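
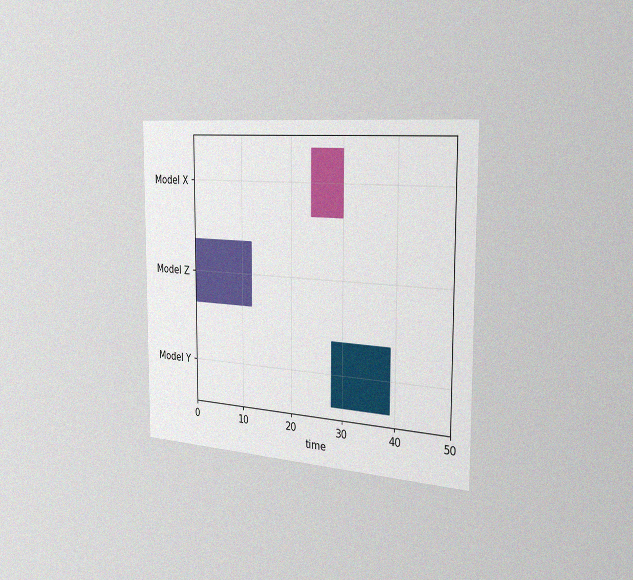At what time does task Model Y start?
The chart is viewed slightly from the right, with some photo noise. The Model Y bar begins at t=28.

28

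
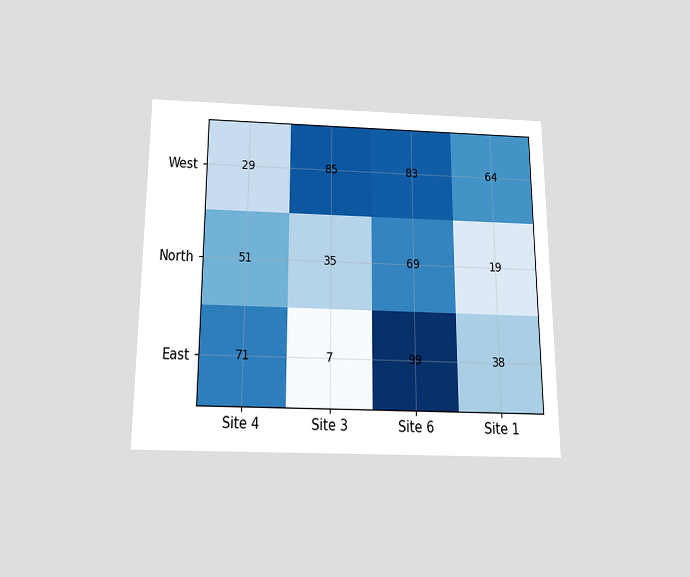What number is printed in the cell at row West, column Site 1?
64

The chart is viewed slightly from below. The (West, Site 1) cell reads 64.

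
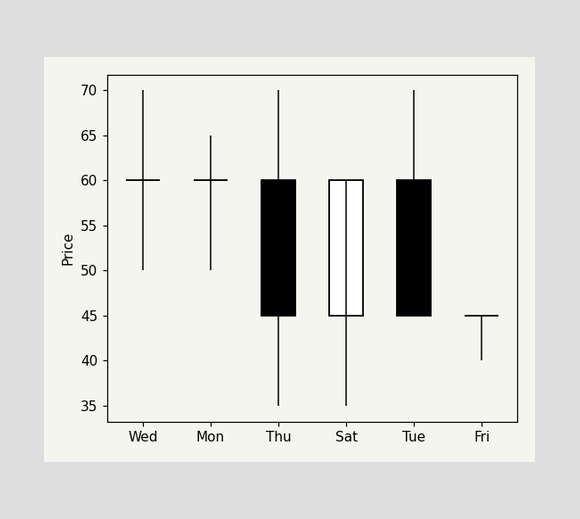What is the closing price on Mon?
The Mon candle closes at 60.

60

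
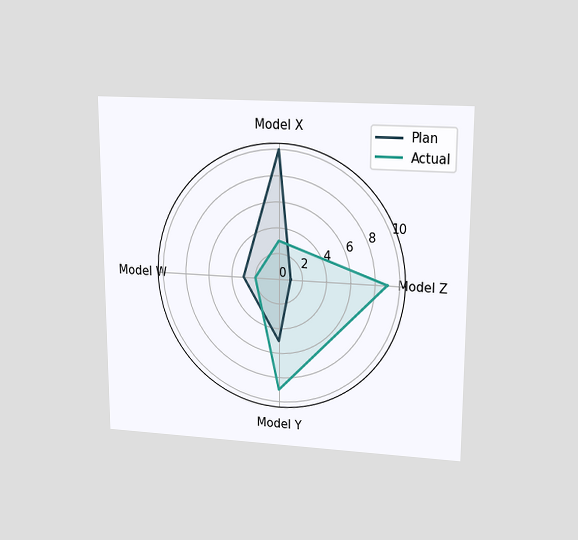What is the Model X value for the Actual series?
The chart is viewed at a slight angle. On the Model X axis, Actual reaches 3.

3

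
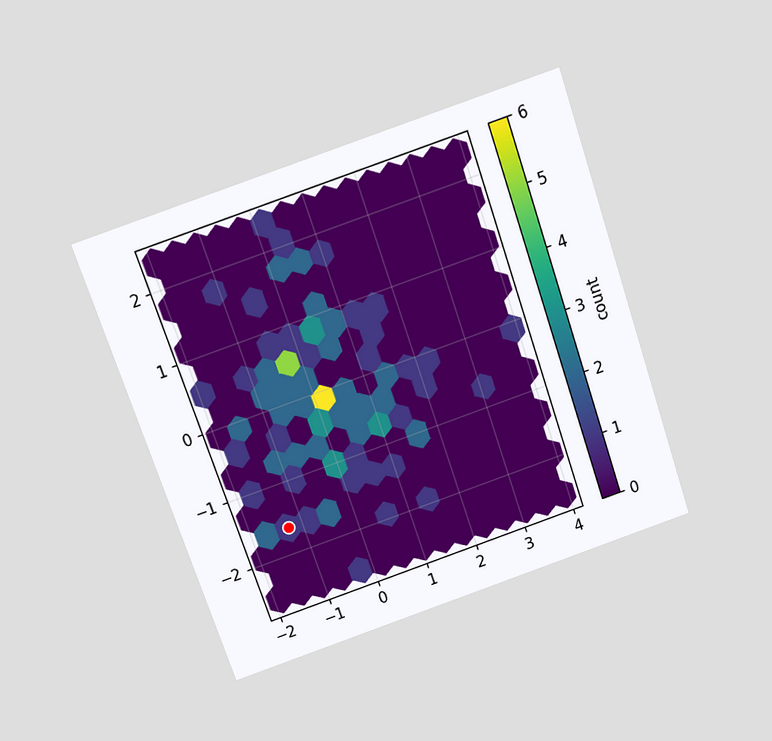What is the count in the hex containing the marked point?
1

The chart is tilted about 19° counter-clockwise and viewed slightly from above. The marked hex reads 1 on the colorbar.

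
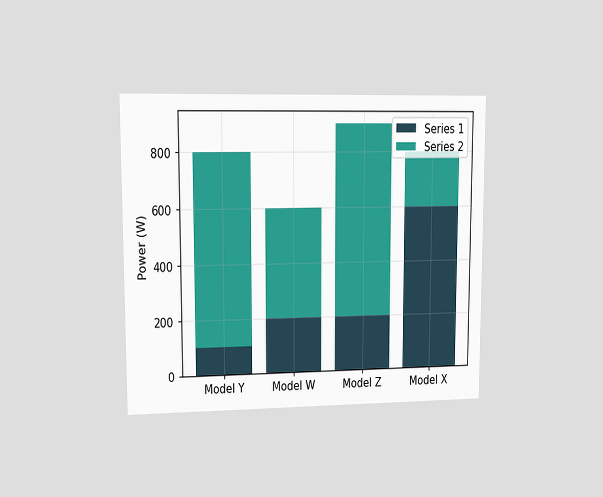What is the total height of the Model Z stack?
The chart is viewed at a slight angle. The Model Z stack's top reaches 900W on the y-axis.

900W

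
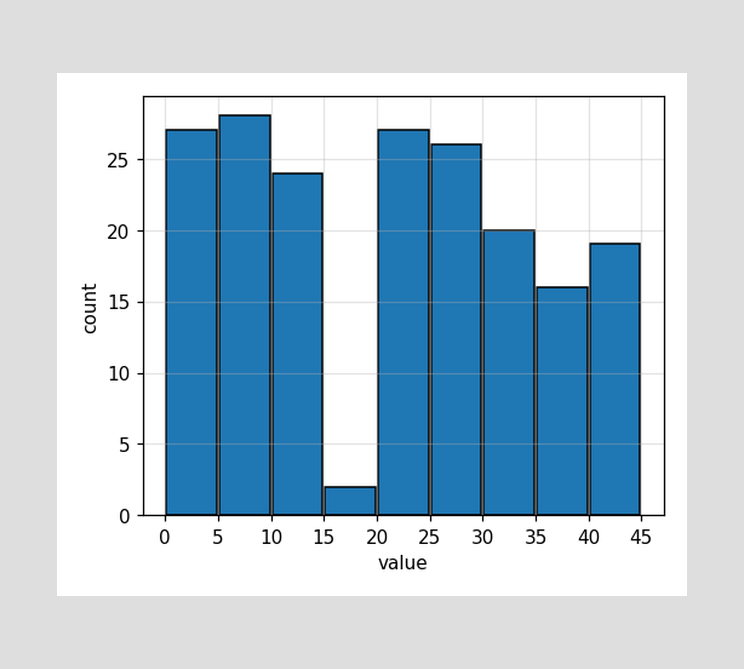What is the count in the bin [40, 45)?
The [40, 45) bin has height 19.

19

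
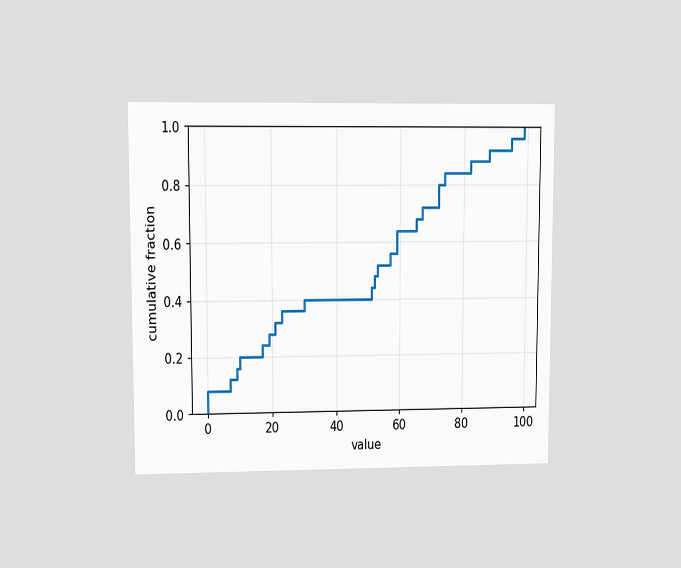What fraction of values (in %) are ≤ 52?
The chart is viewed at a slight angle. At x=52 the ECDF step is at 48%.

48%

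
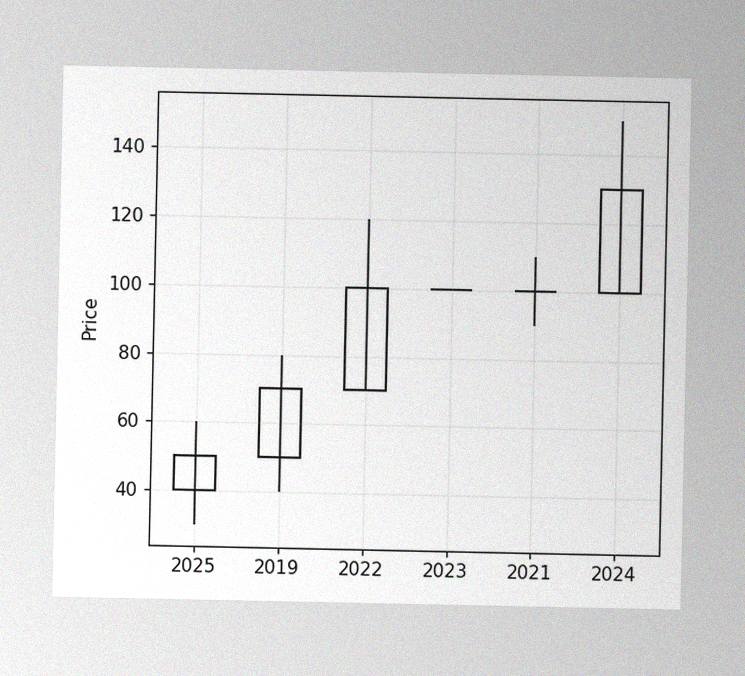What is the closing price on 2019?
The image has some photo noise and uneven lighting. The 2019 candle closes at 70.

70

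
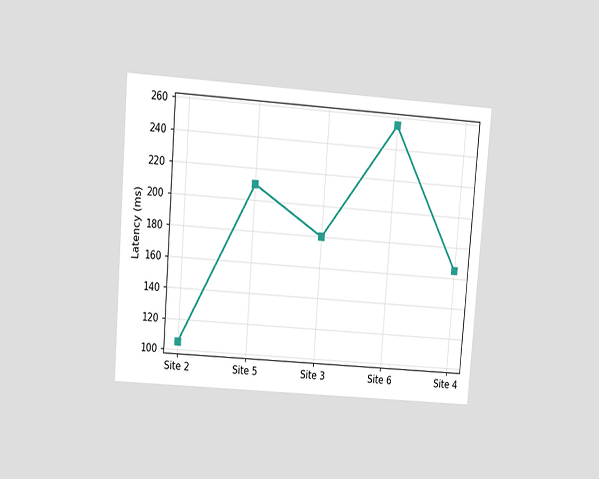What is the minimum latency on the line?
105ms

The chart is tilted about 4° clockwise and viewed at a slight angle. The lowest point is at Site 2, and reading across to the y-axis gives 105ms.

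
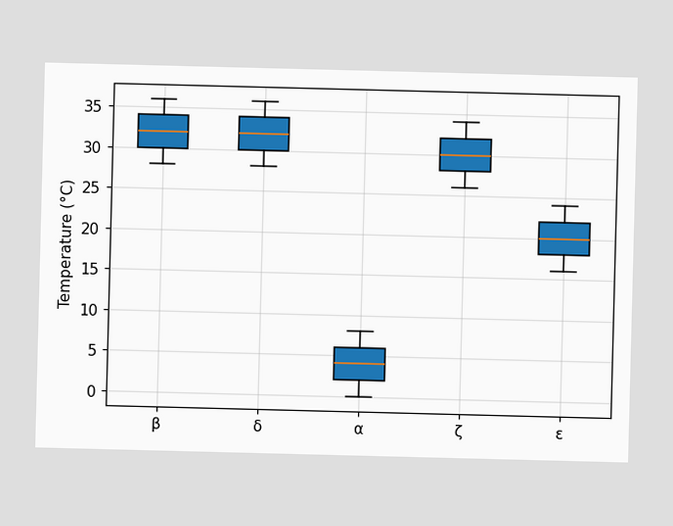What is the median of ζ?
The median line in the ζ box sits at 30°C.

30°C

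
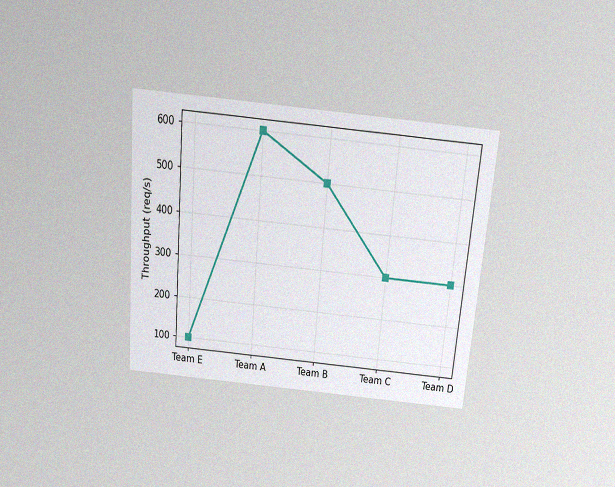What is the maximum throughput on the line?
600req/s

The chart is tilted about 5° clockwise and viewed slightly from above, with some photo noise. The highest point is at Team A, and reading across to the y-axis gives 600req/s.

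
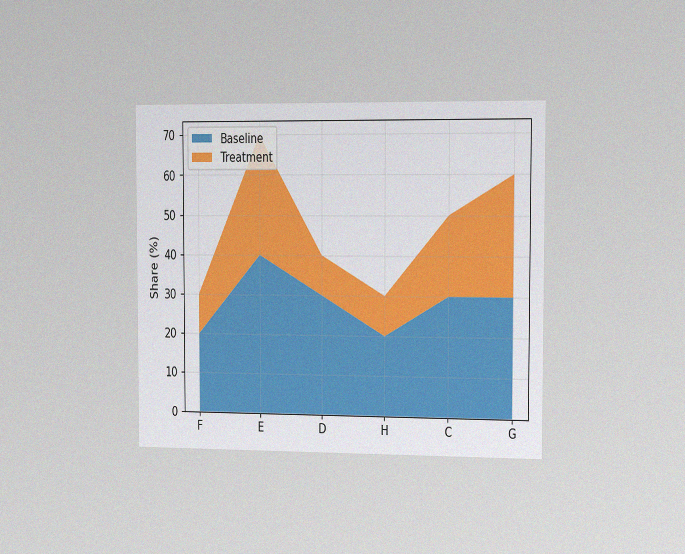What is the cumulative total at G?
The chart is viewed slightly from the right, with some photo noise. The stacked total at G reaches 60%.

60%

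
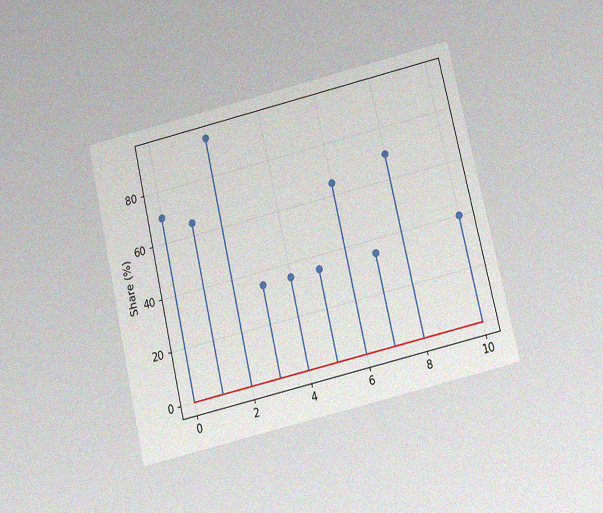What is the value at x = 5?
The chart is tilted about 13° counter-clockwise and viewed slightly from below, with some photo noise. The stem at x=5 reaches 35%.

35%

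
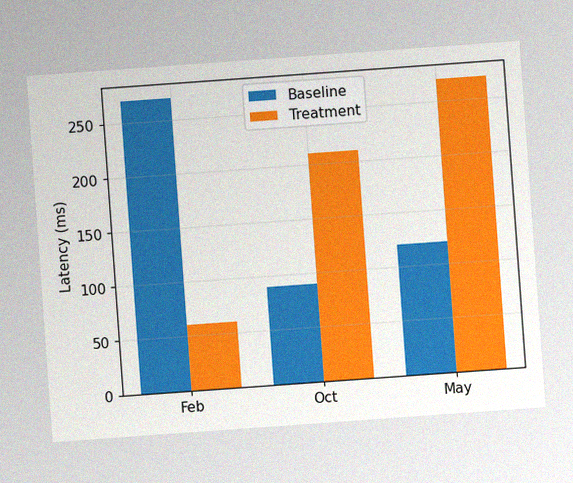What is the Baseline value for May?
The chart is tilted about 4° counter-clockwise, with some photo noise. The Baseline bar at May reaches 120ms on the y-axis.

120ms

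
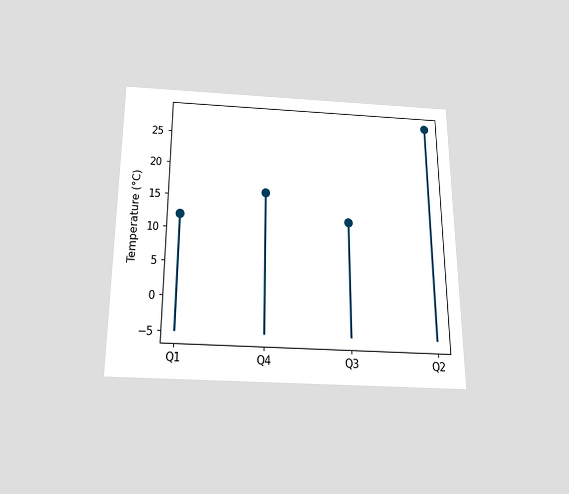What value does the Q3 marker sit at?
12°C

The chart is viewed slightly from below. The Q3 marker sits at 12°C.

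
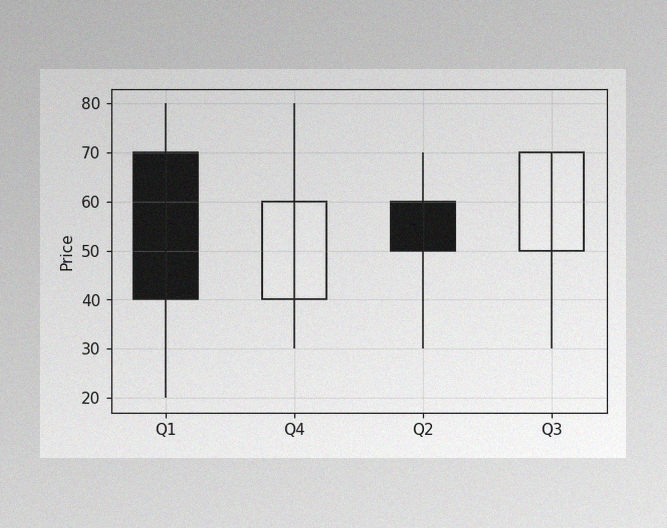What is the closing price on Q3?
The image has some photo noise and uneven lighting. The Q3 candle closes at 70.

70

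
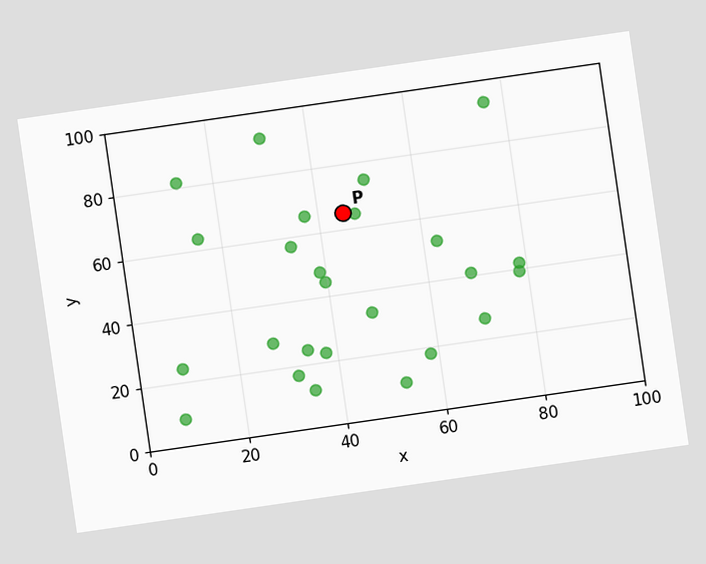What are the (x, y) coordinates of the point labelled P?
The chart is tilted about 8° counter-clockwise. Following the gridlines from P to each axis, P sits at (45, 65).

(45, 65)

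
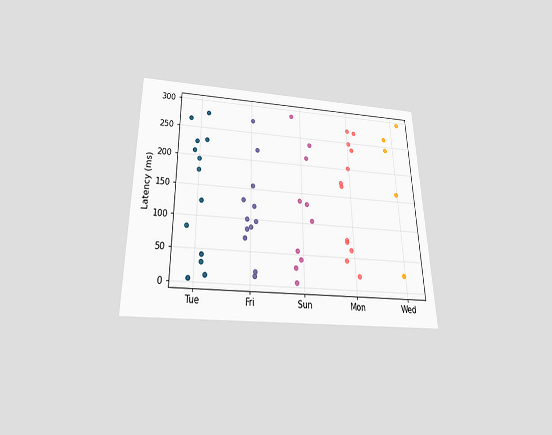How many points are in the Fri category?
12

The chart is viewed slightly from below. Counting the markers in the Fri column gives 12.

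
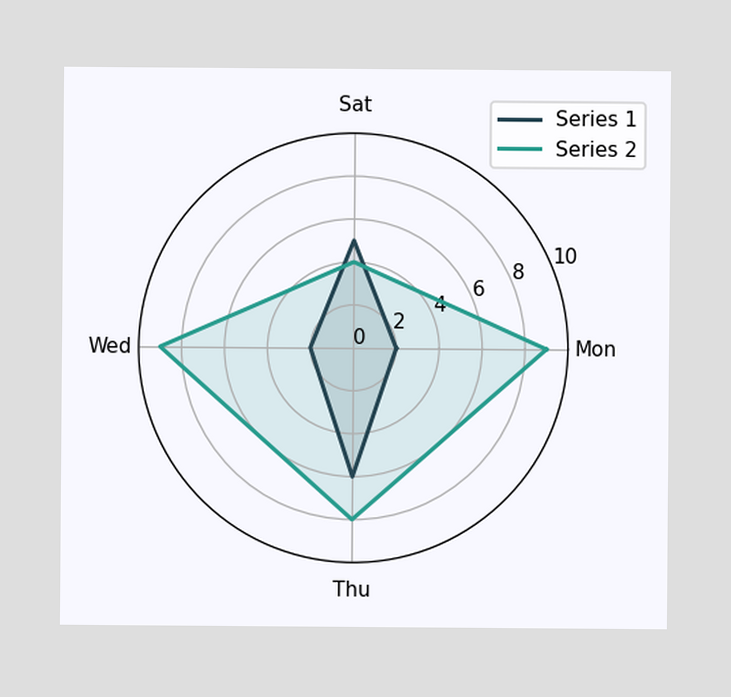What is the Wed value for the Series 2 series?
On the Wed axis, Series 2 reaches 9.

9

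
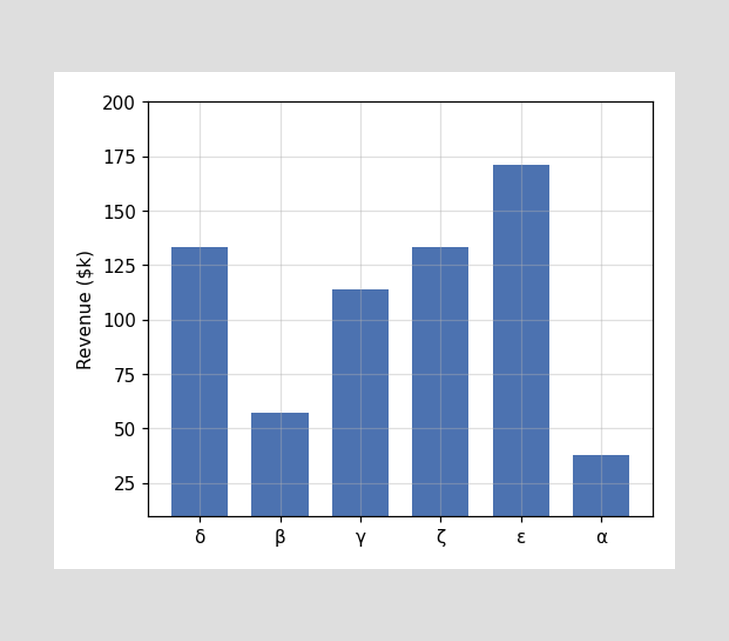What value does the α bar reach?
Reading along the chart's y-axis, the α bar reaches $38k.

$38k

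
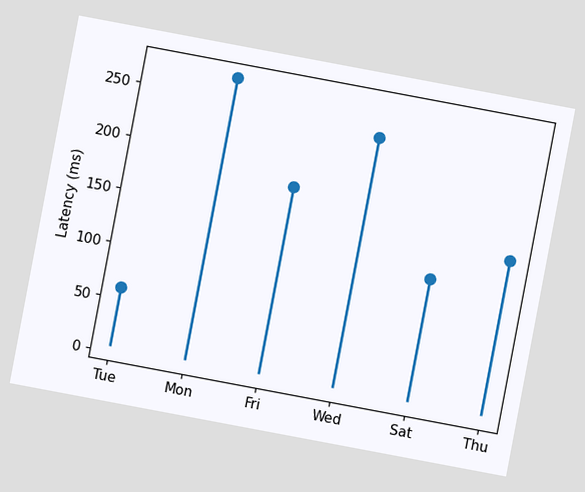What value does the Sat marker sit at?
The chart is tilted about 11° clockwise. The Sat marker sits at 120ms.

120ms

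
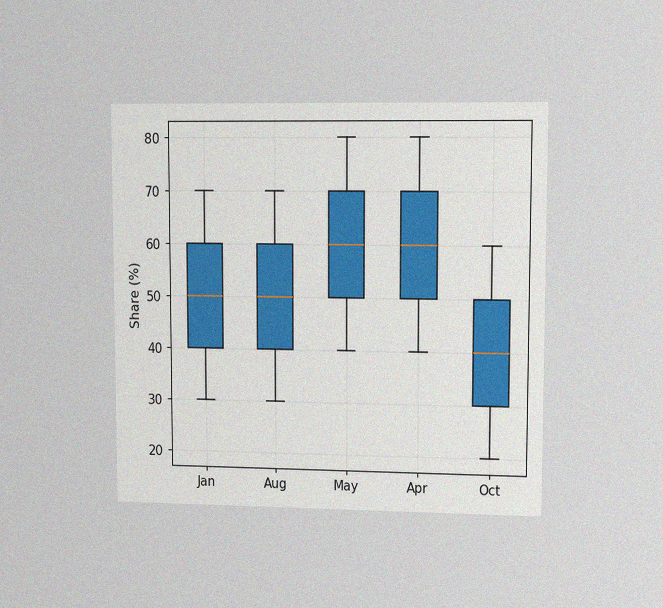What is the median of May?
60%

The chart is viewed at a slight angle, with some photo noise. The median line in the May box sits at 60%.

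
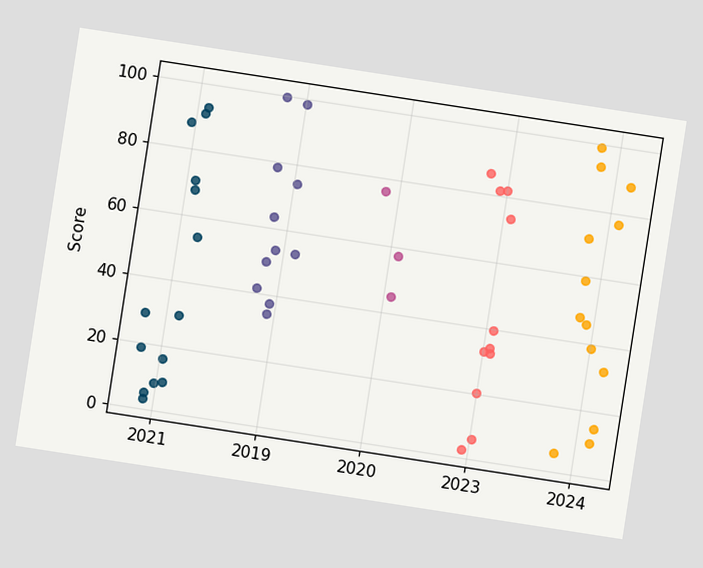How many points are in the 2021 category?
14

The chart is tilted about 9° clockwise. Counting the markers in the 2021 column gives 14.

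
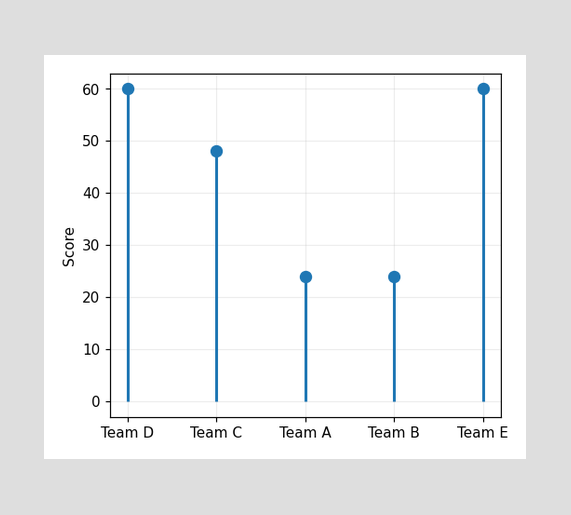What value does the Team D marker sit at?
60

The Team D marker sits at 60.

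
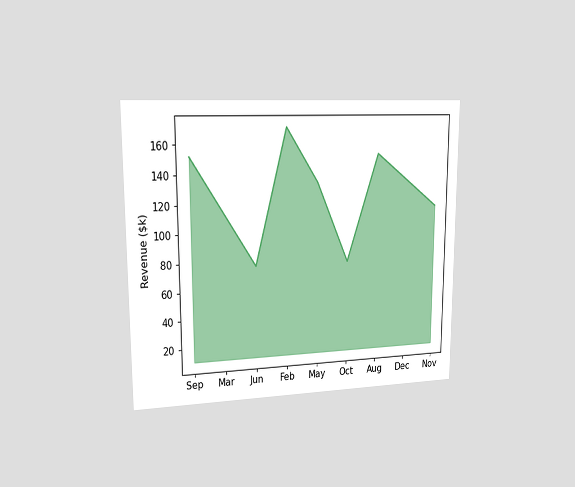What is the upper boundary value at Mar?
The chart is viewed slightly from the left. At Mar the upper boundary is at $114k.

$114k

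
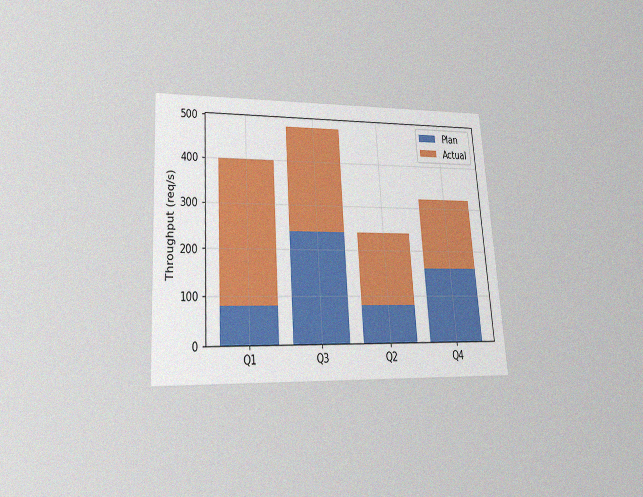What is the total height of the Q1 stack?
400req/s

The chart is tilted about 4° counter-clockwise and viewed slightly from below, with some photo noise. The Q1 stack's top reaches 400req/s on the y-axis.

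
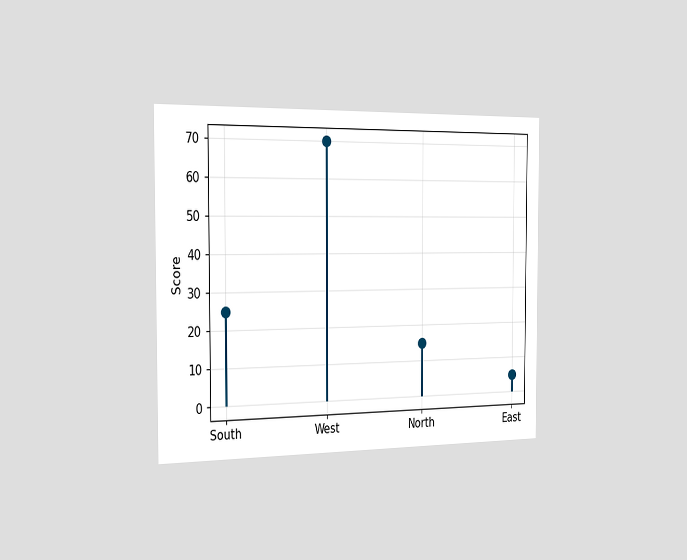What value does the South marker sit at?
The chart is viewed slightly from the left. The South marker sits at 25.

25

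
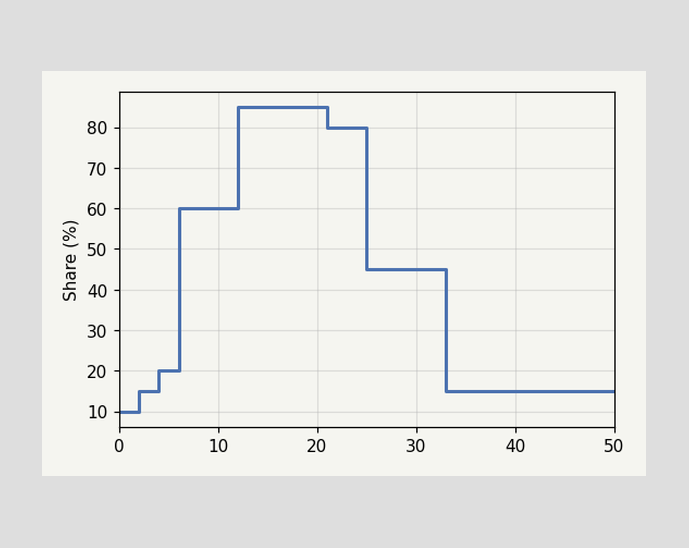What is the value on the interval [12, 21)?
On [12, 21) the step sits at 85%.

85%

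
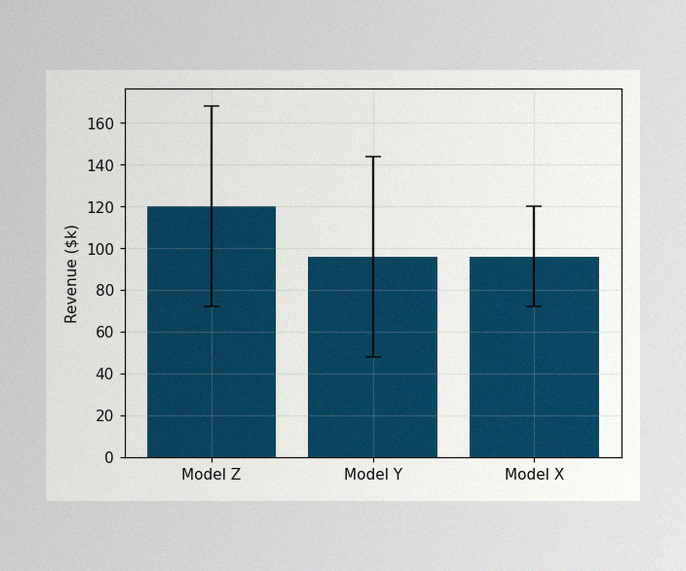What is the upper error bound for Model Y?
The image has some photo noise and uneven lighting. The Model Y bar's upper whisker reaches $144k.

$144k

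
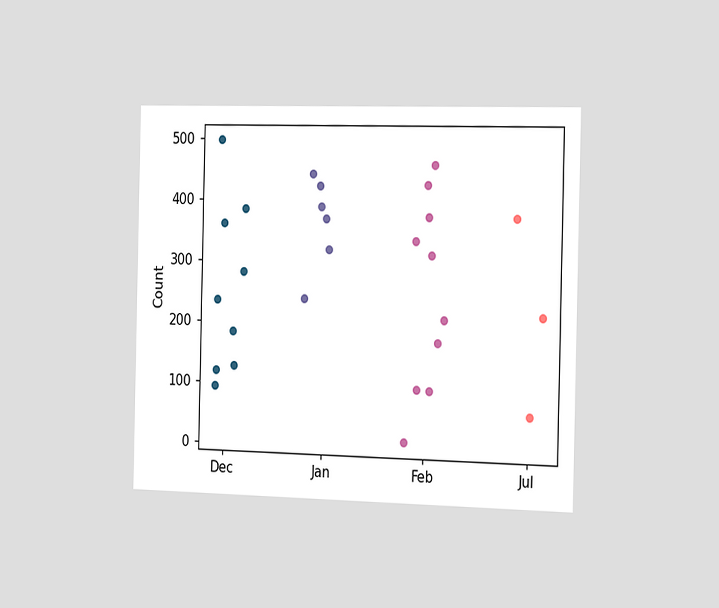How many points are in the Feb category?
The chart is viewed slightly from the right. Counting the markers in the Feb column gives 10.

10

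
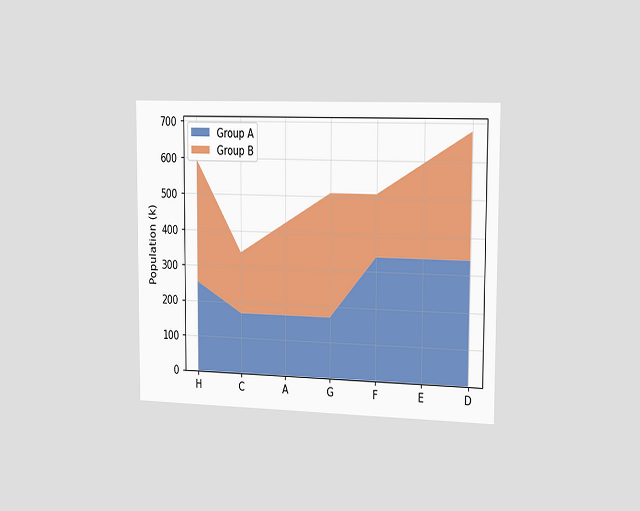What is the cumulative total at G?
The chart is viewed slightly from the right. The stacked total at G reaches 510k.

510k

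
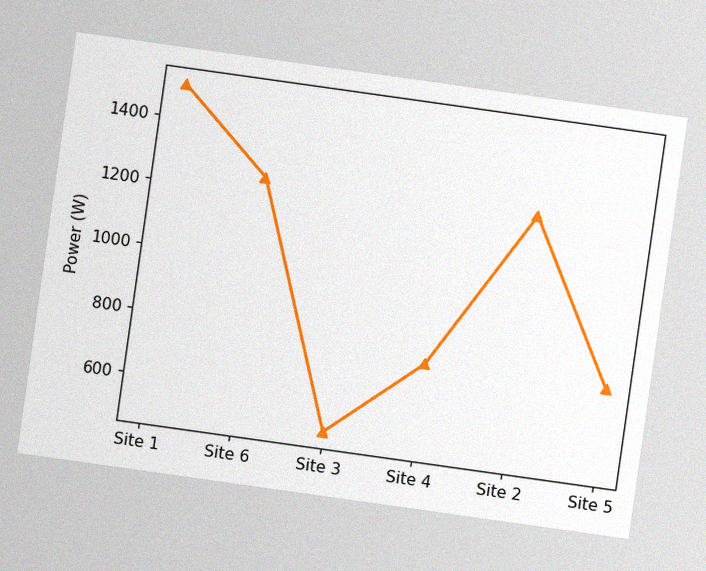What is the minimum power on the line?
500W

The chart is tilted about 8° clockwise, with some photo noise. The lowest point is at Site 3, and reading across to the y-axis gives 500W.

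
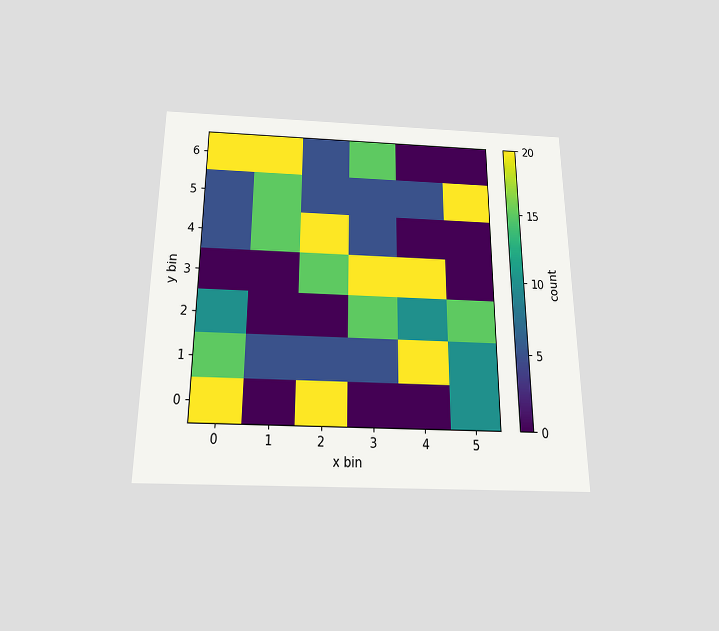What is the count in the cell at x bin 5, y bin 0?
The chart is viewed slightly from below. Matching the cell (5, 0) against the colorbar gives 10.

10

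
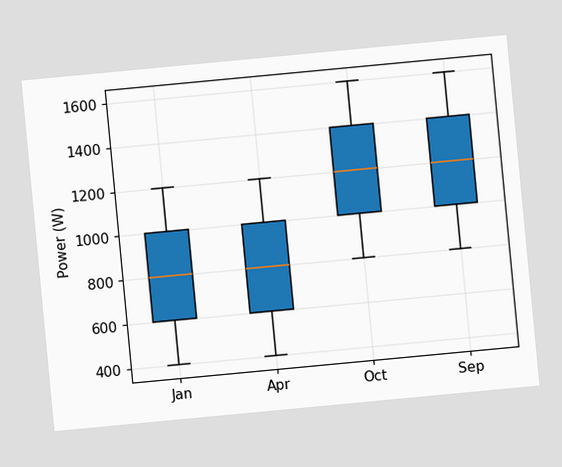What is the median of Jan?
800W

The chart is tilted about 5° counter-clockwise. The median line in the Jan box sits at 800W.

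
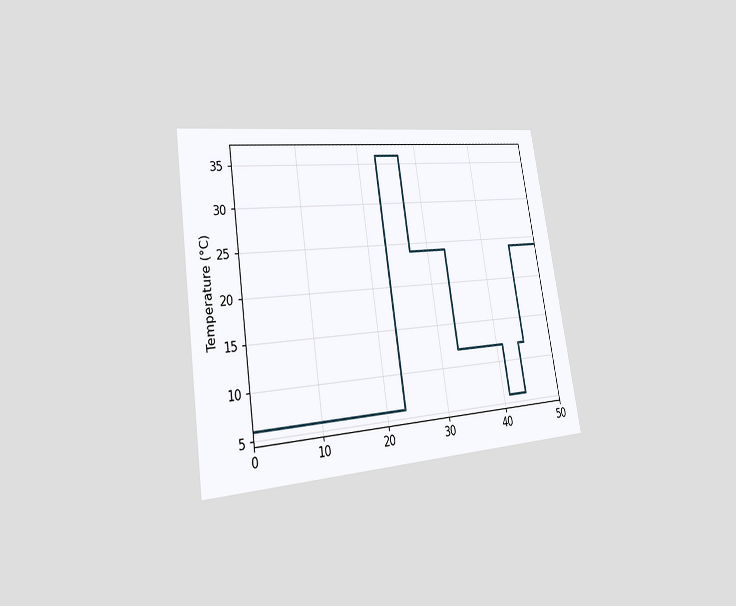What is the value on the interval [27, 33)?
The chart is tilted about 9° counter-clockwise and viewed slightly from the left. On [27, 33) the step sits at 24°C.

24°C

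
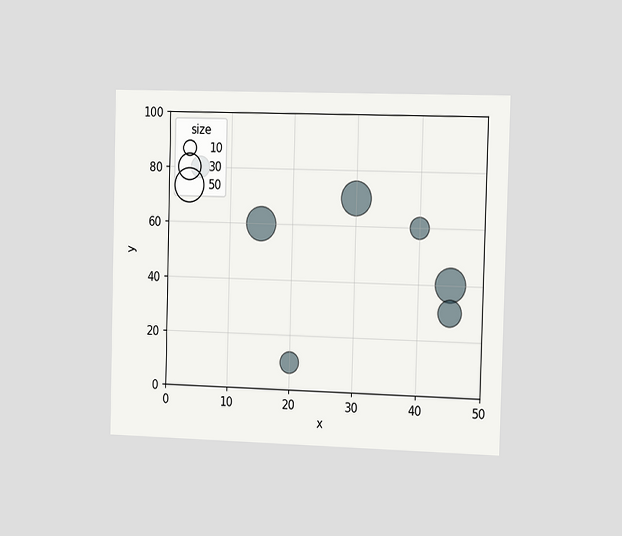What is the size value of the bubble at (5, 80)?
20

The chart is viewed at a slight angle. Matching the bubble at (5, 80) against the size legend gives 20.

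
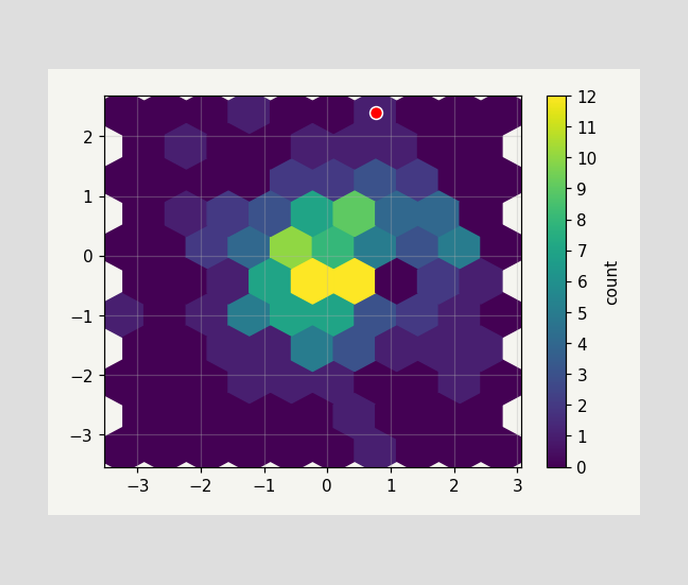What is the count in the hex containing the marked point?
The marked hex reads 1 on the colorbar.

1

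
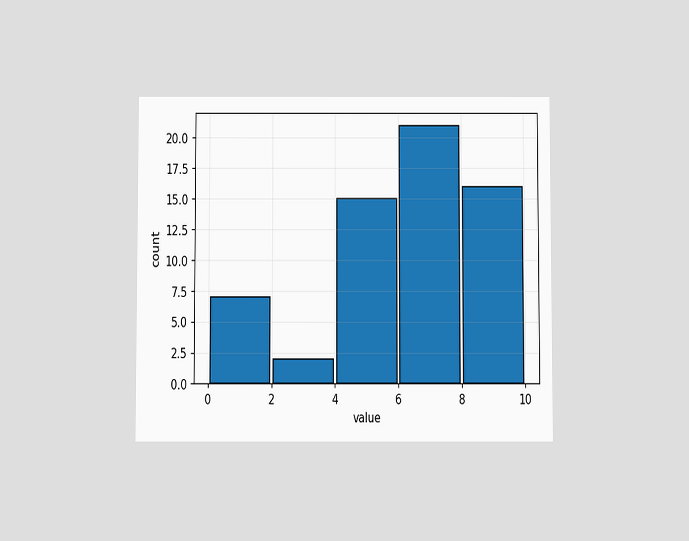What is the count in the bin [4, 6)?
15

The chart is viewed slightly from below. The [4, 6) bin has height 15.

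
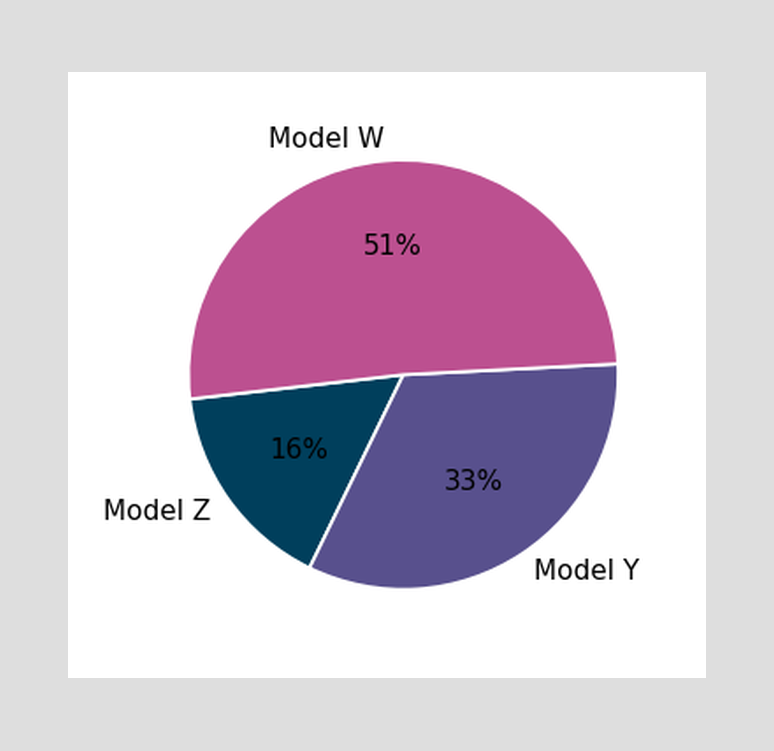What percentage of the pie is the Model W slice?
The Model W slice takes up 51% of the pie.

51%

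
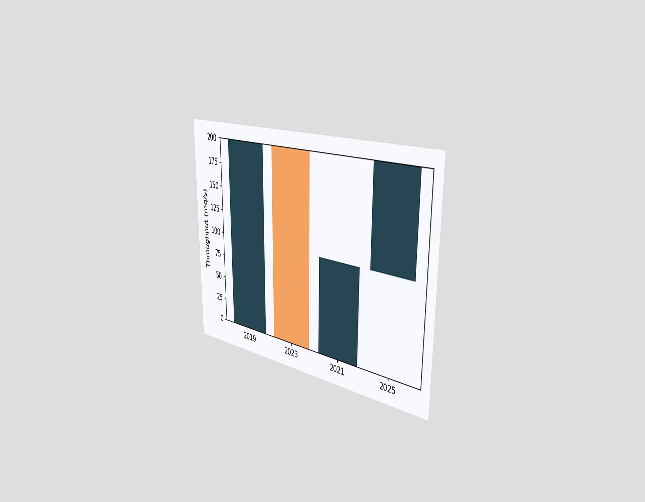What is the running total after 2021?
The chart is viewed slightly from the right. After 2021 the running total reaches 100req/s.

100req/s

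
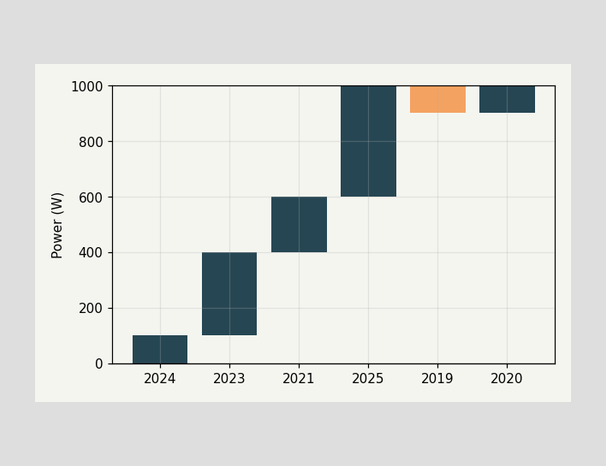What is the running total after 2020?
1000W

After 2020 the running total reaches 1000W.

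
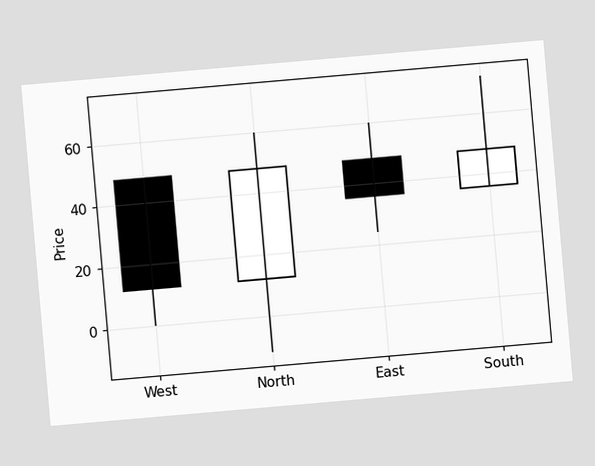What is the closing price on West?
12

The chart is tilted about 5° counter-clockwise. The West candle closes at 12.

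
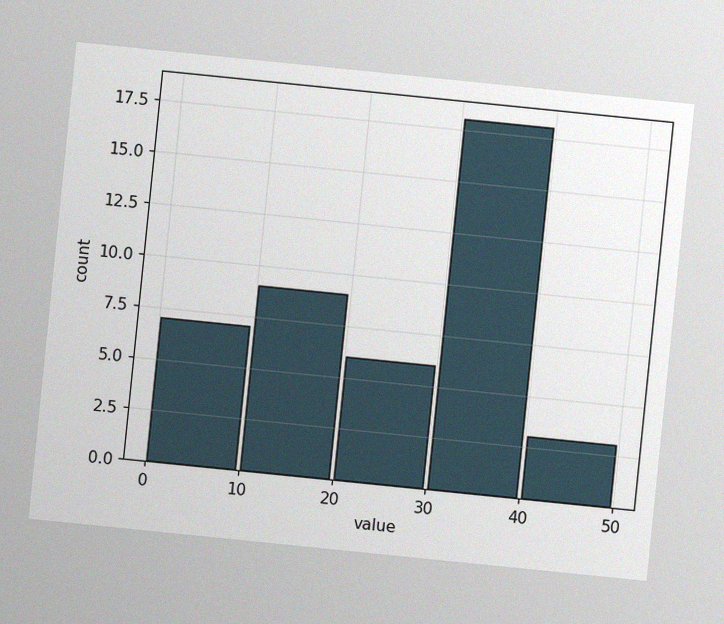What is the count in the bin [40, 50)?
The chart is tilted about 6° clockwise, with some photo noise. The [40, 50) bin has height 3.

3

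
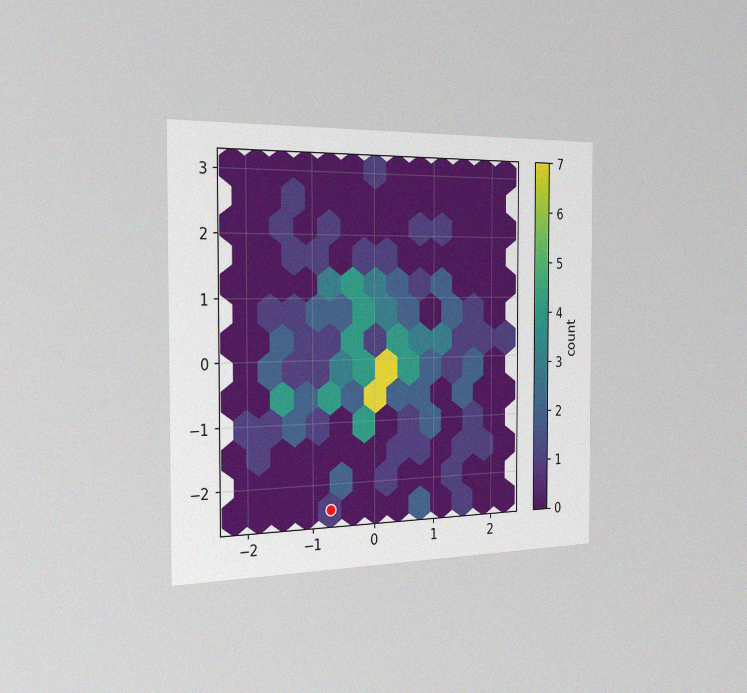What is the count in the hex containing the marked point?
The chart is viewed slightly from the left, with some photo noise. The marked hex reads 1 on the colorbar.

1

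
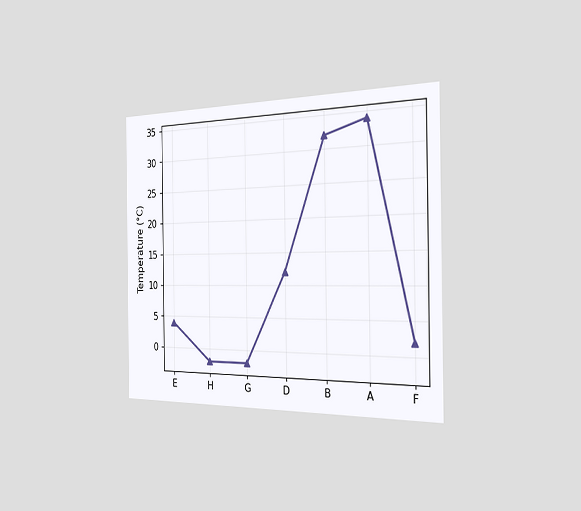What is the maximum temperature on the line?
The chart is viewed slightly from the right. The highest point is at A, and reading across to the y-axis gives 34°C.

34°C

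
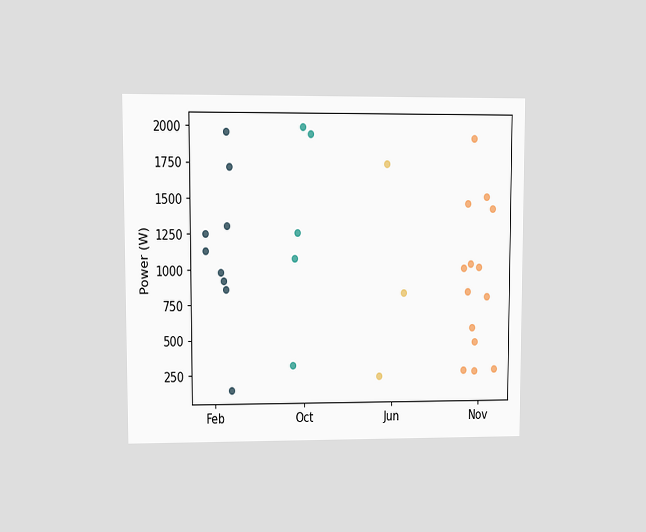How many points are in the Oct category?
The chart is viewed at a slight angle. Counting the markers in the Oct column gives 5.

5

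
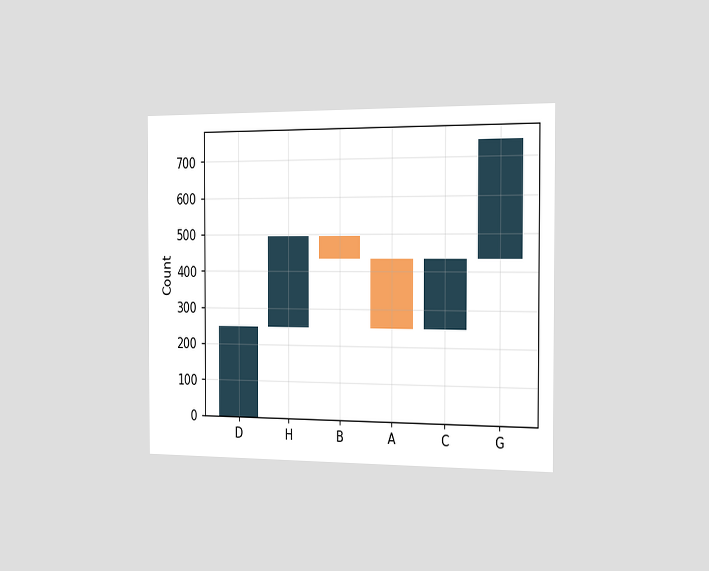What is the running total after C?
434

The chart is viewed slightly from the right. After C the running total reaches 434.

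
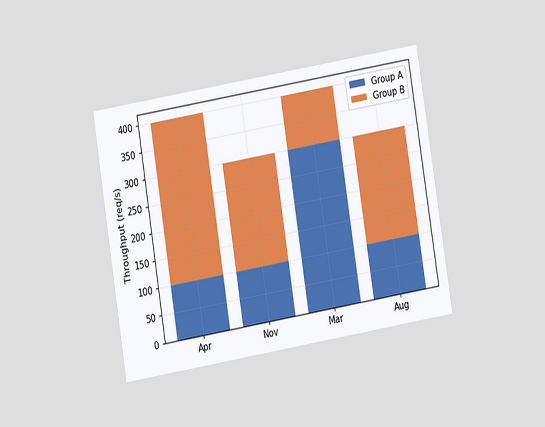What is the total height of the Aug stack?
300req/s

The chart is tilted about 9° counter-clockwise and viewed at a slight angle. The Aug stack's top reaches 300req/s on the y-axis.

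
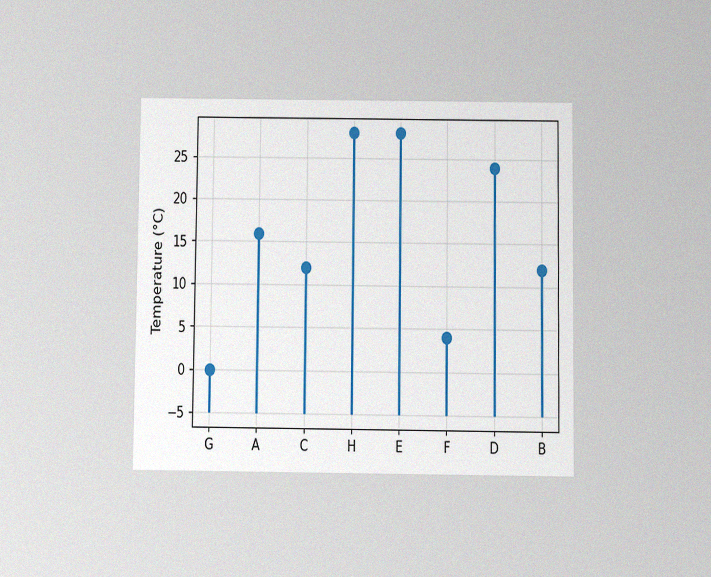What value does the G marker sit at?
0°C

The chart is viewed slightly from below, with some photo noise. The G marker sits at 0°C.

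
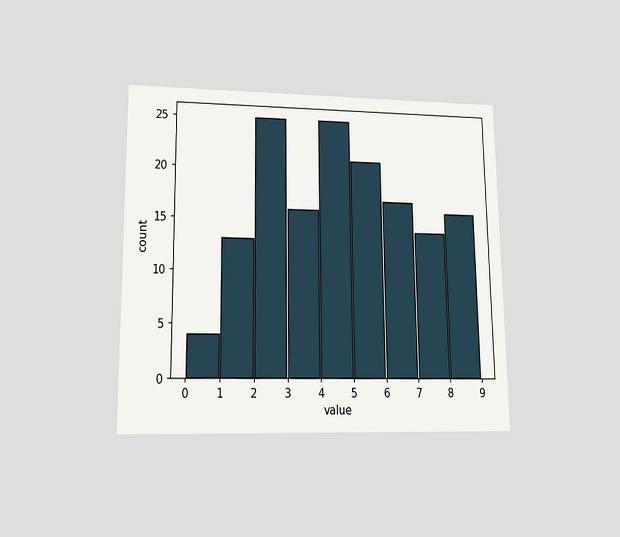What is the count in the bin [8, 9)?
The chart is viewed at a slight angle. The [8, 9) bin has height 16.

16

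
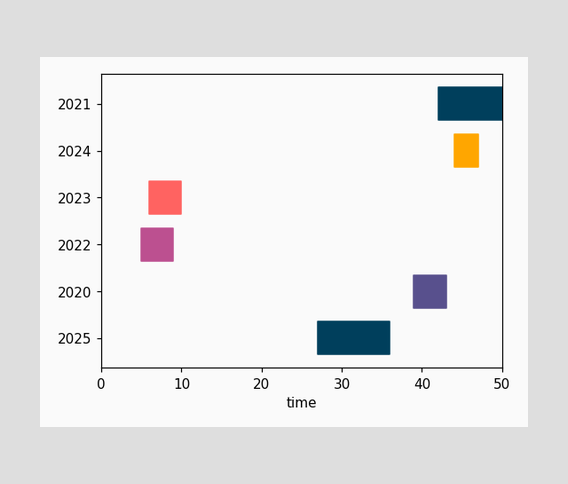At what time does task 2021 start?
42

The 2021 bar begins at t=42.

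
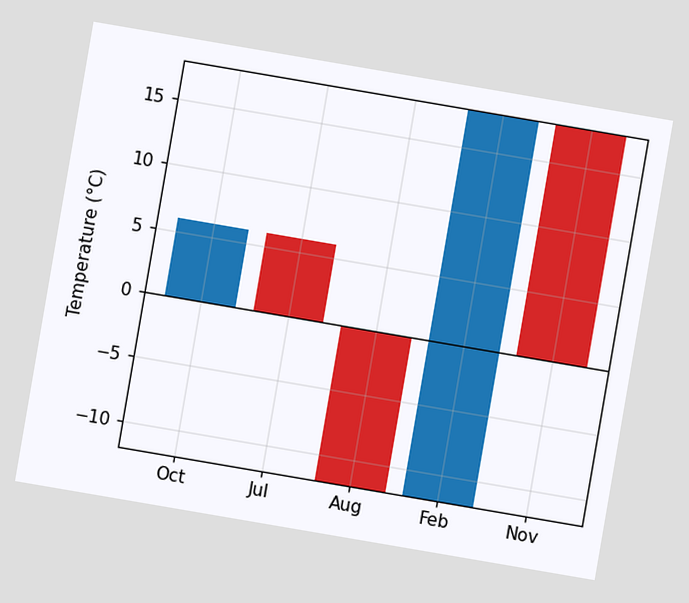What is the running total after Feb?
The chart is tilted about 10° clockwise. After Feb the running total reaches 18°C.

18°C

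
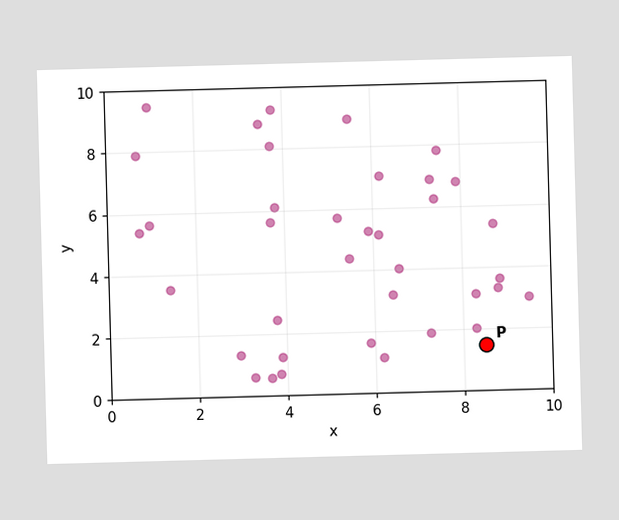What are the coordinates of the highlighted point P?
Following the gridlines from P to each axis, P sits at (8.5, 1.5).

(8.5, 1.5)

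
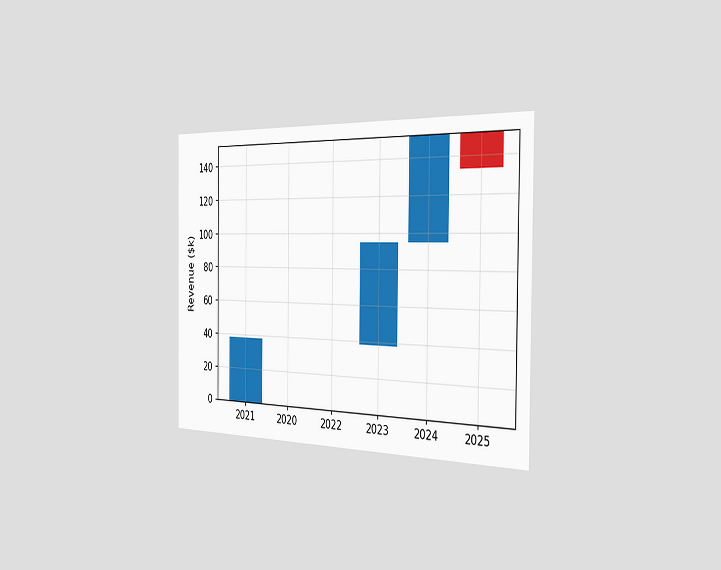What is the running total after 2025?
$133k

The chart is viewed slightly from the right. After 2025 the running total reaches $133k.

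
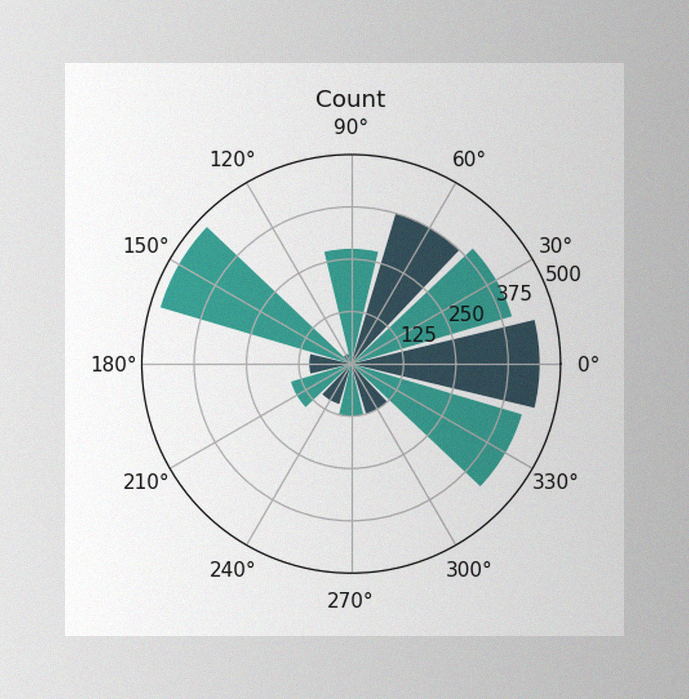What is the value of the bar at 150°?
The image has some photo noise and uneven lighting. The bar at 150° reaches 475 on the radial axis.

475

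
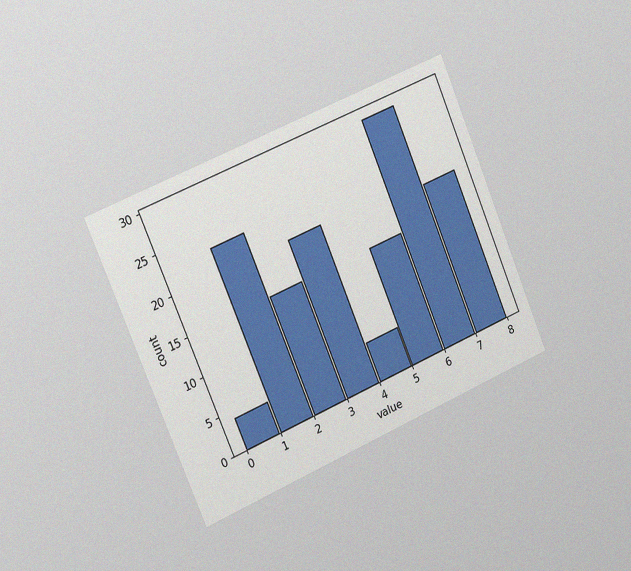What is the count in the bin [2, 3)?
The chart is tilted about 23° counter-clockwise and viewed slightly from the left, with some photo noise. The [2, 3) bin has height 15.

15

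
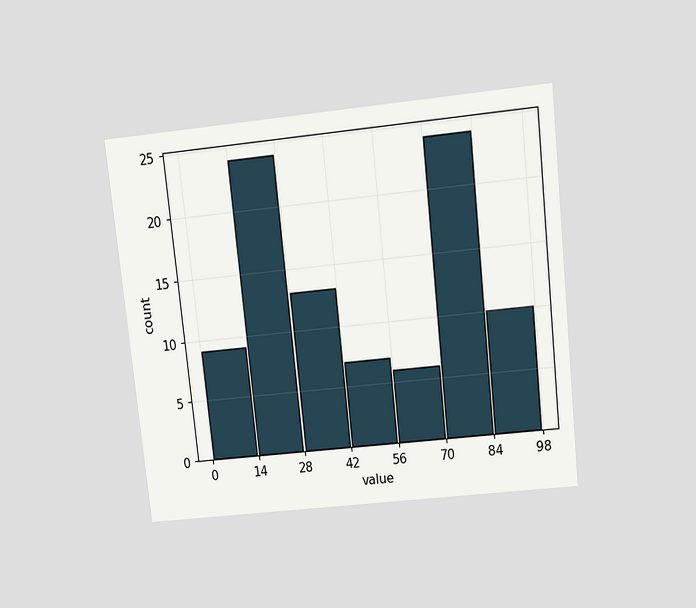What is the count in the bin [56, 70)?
The chart is tilted about 6° counter-clockwise and viewed slightly from above. The [56, 70) bin has height 6.

6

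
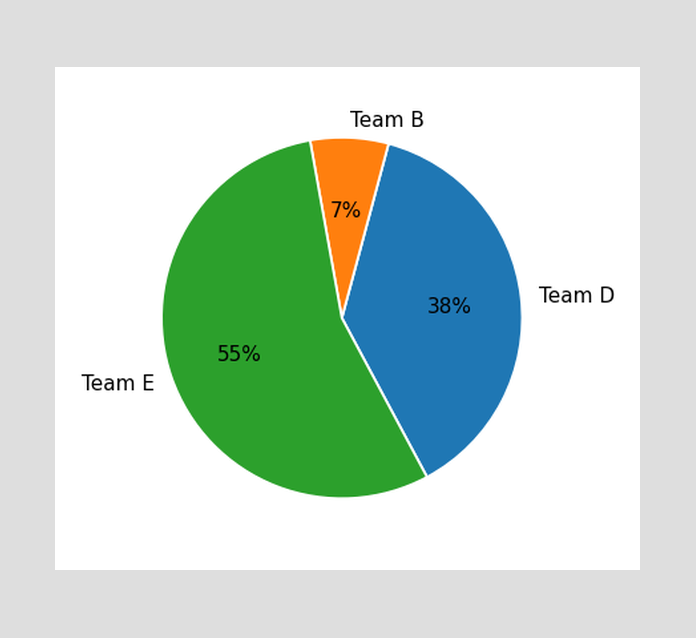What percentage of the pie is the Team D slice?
The Team D slice takes up 38% of the pie.

38%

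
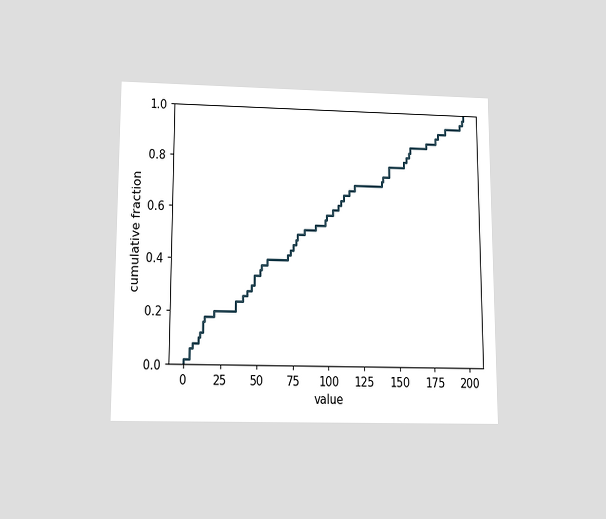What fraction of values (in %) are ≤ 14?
18%

The chart is viewed slightly from below. At x=14 the ECDF step is at 18%.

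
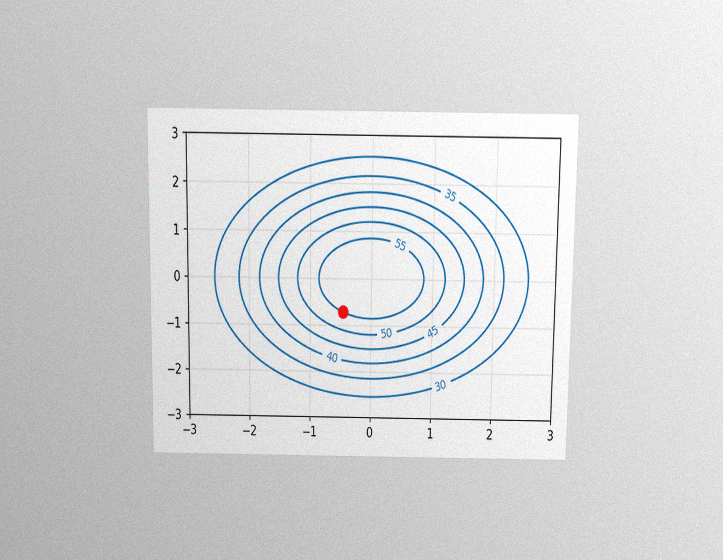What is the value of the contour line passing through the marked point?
55

The chart is viewed slightly from above, with some photo noise. The marked point sits on the contour labelled 55.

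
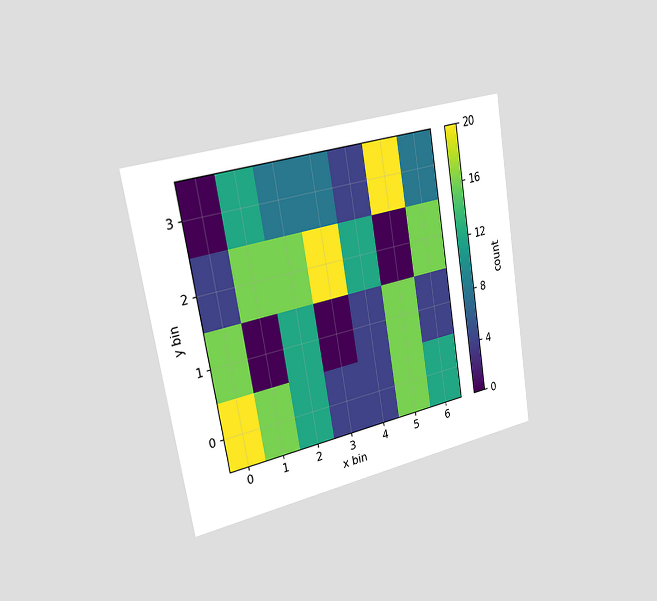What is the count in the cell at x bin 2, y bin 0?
The chart is tilted about 10° counter-clockwise and viewed slightly from the left. Matching the cell (2, 0) against the colorbar gives 12.

12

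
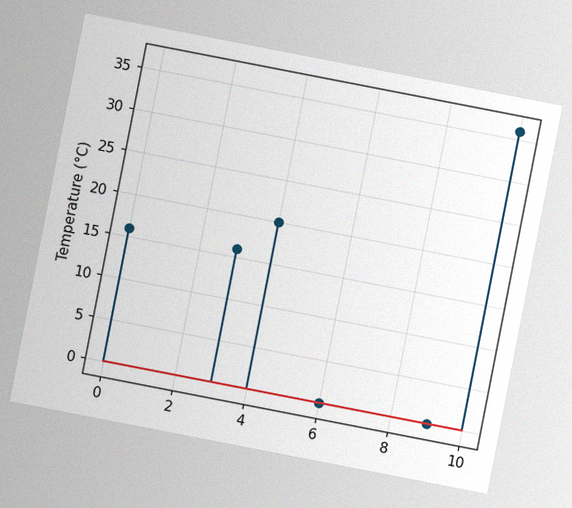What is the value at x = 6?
0°C

The chart is tilted about 11° clockwise, with some photo noise. The stem at x=6 reaches 0°C.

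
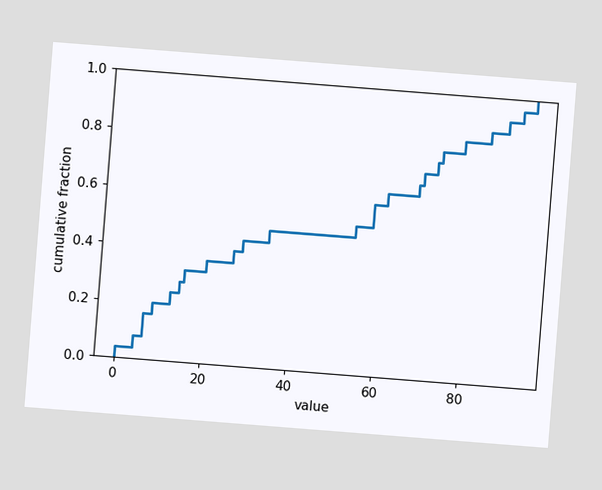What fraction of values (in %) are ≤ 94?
100%

The chart is tilted about 4° clockwise. At x=94 the ECDF step is at 100%.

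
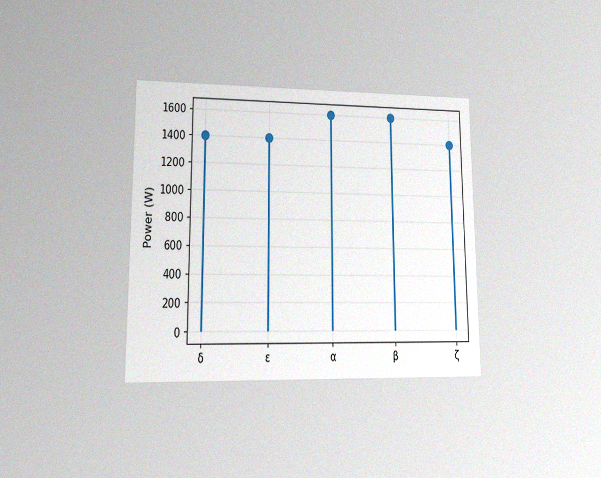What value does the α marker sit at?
The chart is viewed at a slight angle, with some photo noise. The α marker sits at 1600W.

1600W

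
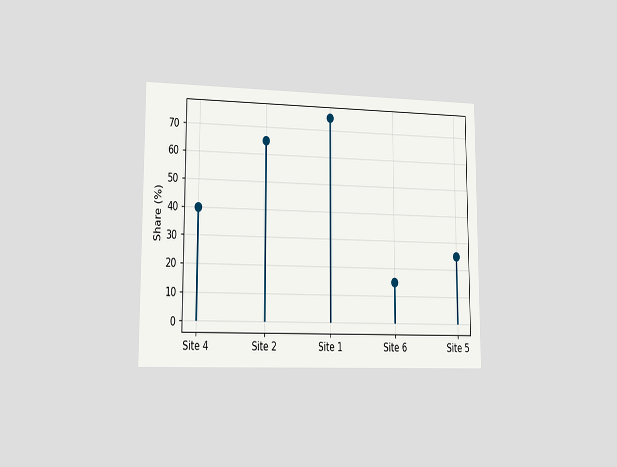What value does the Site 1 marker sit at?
The chart is viewed slightly from the left. The Site 1 marker sits at 75%.

75%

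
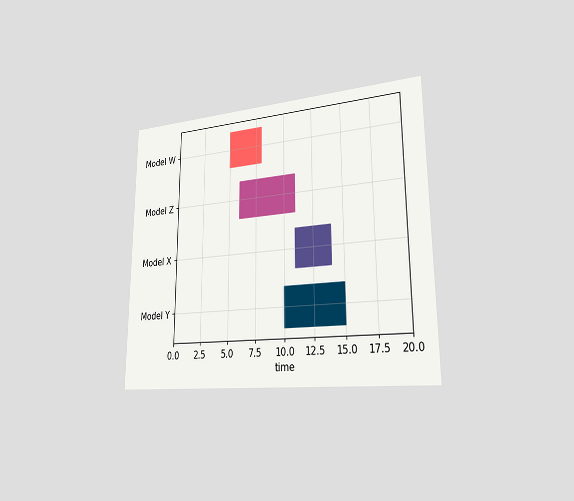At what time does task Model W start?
5

The chart is viewed slightly from the right. The Model W bar begins at t=5.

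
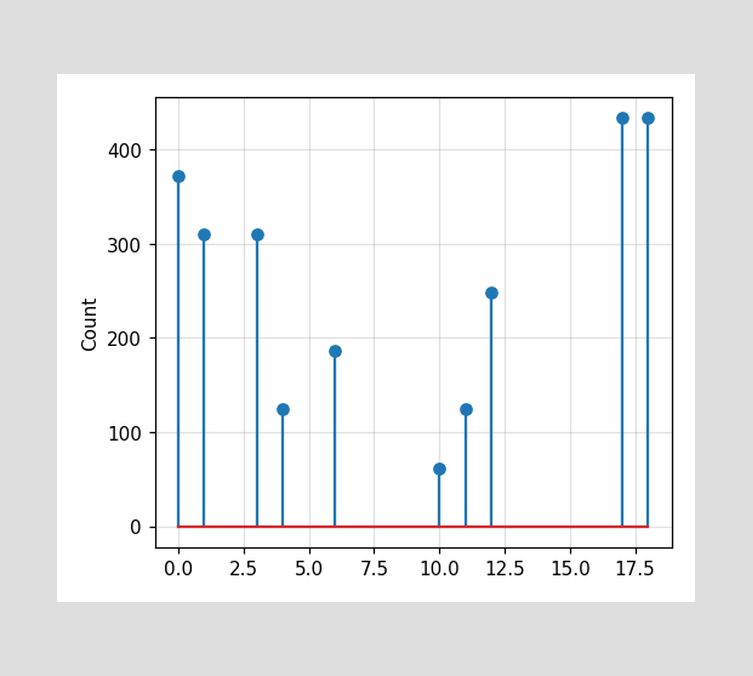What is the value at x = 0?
372

The stem at x=0 reaches 372.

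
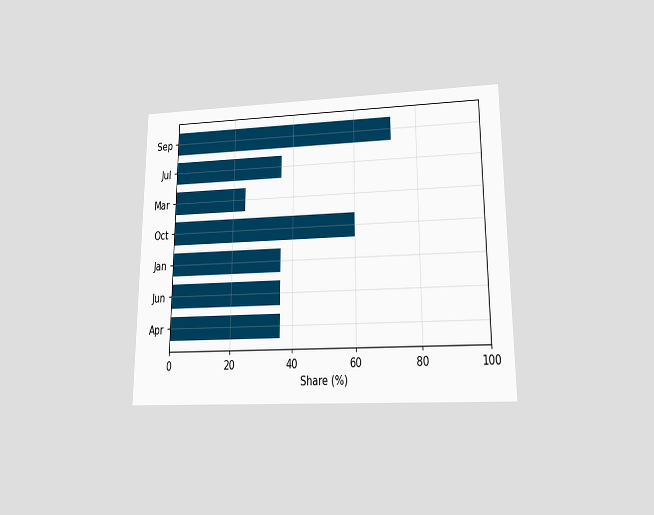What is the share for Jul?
The chart is viewed at a slight angle. Reading along the chart's x-axis, the Jul bar reaches 36%.

36%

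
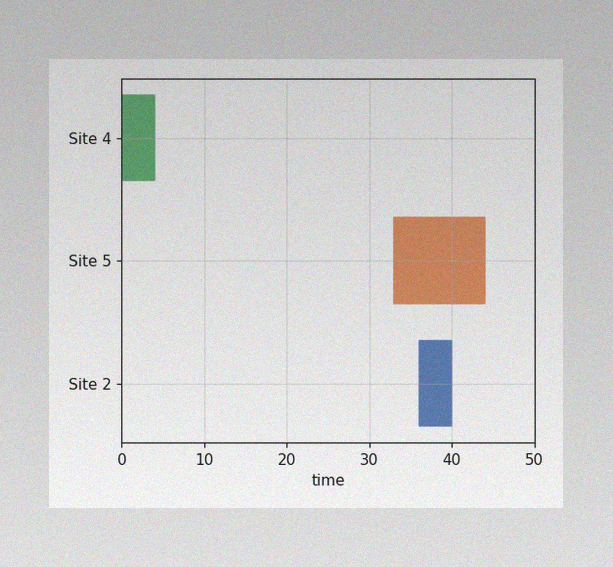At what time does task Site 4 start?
0

The image has some photo noise and uneven lighting. The Site 4 bar begins at t=0.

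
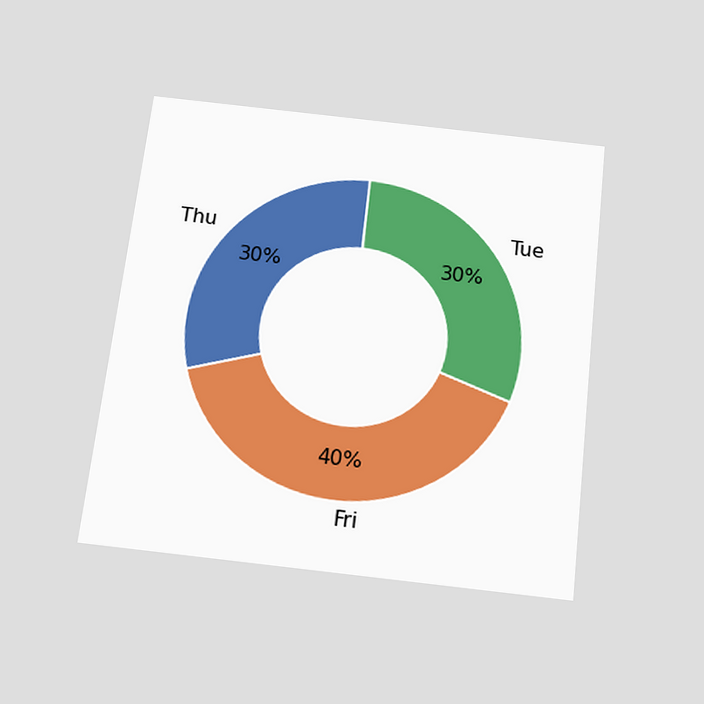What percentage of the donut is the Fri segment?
40%

The chart is tilted about 7° clockwise and viewed slightly from below. The Fri segment takes up 40% of the ring.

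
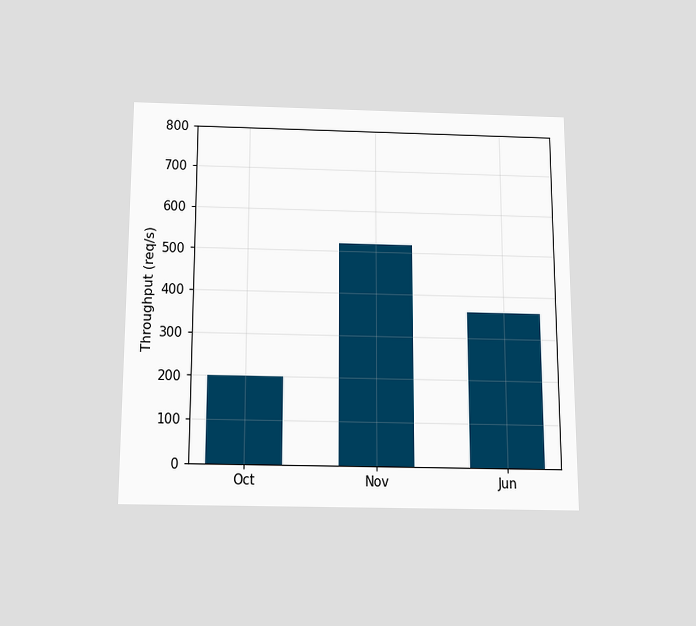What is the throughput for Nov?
520req/s

The chart is viewed slightly from below. Reading along the chart's y-axis, the Nov bar reaches 520req/s.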